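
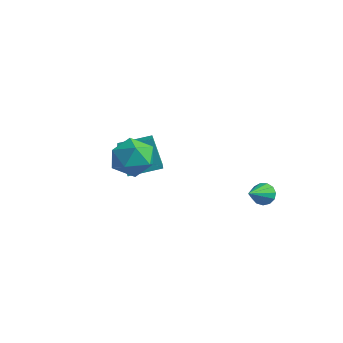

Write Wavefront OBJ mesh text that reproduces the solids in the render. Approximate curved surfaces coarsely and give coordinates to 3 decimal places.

v -3.853 -0.738 -2.718
v -4.525 -0.703 -1.31
v -3.032 0.451 -2.356
v -3.703 0.487 -0.948
v -2.917 -1.527 -2.252
v -3.588 -1.491 -0.844
v -2.095 -0.337 -1.89
v -2.767 -0.302 -0.482
v -2.948 -2.132 -0.495
v -2.412 -1.818 0.327
v -1.528 -2.322 -1.347
v -0.992 -2.008 -0.525
v -1.477 -2.917 -0.508
v -2.355 -2.799 0.019
v -1.585 -1.341 -1.039
v -2.463 -1.223 -0.512
v -1.57 -1.329 -0.009
v -1.503 -2.303 0.32
v -2.437 -1.837 -1.34
v -2.37 -2.811 -1.011
v 1.648 1.684 -2.542
v 1.898 1.973 -2.132
v 1.932 0.556 -1.918
v 1.595 1.944 -2.048
v 1.309 1.832 -2.121
v 1.131 1.673 -2.327
v 1.117 1.518 -2.602
v 1.271 1.415 -2.857
v 1.546 1.398 -3.012
v 1.852 1.472 -3.018
v 2.094 1.613 -2.873
v 2.195 1.777 -2.622
v 2.121 1.911 -2.346
f 2 4 1
f 5 2 1
f 1 4 3
f 3 5 1
f 2 8 4
f 6 2 5
f 6 8 2
f 4 8 3
f 7 5 3
f 3 8 7
f 7 6 5
f 8 6 7
f 9 20 14
f 9 14 10
f 9 10 16
f 9 16 19
f 9 19 20
f 10 14 18
f 14 20 13
f 20 19 11
f 19 16 15
f 16 10 17
f 12 18 13
f 12 13 11
f 12 11 15
f 12 15 17
f 12 17 18
f 13 18 14
f 11 13 20
f 15 11 19
f 17 15 16
f 18 17 10
f 22 21 24
f 22 24 23
f 24 21 25
f 24 25 23
f 25 21 26
f 25 26 23
f 26 21 27
f 26 27 23
f 27 21 28
f 27 28 23
f 28 21 29
f 28 29 23
f 29 21 30
f 29 30 23
f 30 21 31
f 30 31 23
f 31 21 32
f 31 32 23
f 32 21 33
f 32 33 23
f 33 21 22
f 33 22 23



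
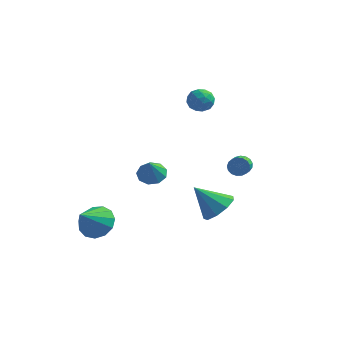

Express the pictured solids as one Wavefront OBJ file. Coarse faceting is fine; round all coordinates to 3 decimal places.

v 2.76 1.82 -0.287
v 3.14 2.054 0.068
v 3.339 1.015 0.542
v 2.96 0.78 0.187
v 2.904 2.071 0.204
v 3.103 1.031 0.678
v 2.635 2.03 0.228
v 2.834 0.991 0.702
v 2.395 1.941 0.133
v 2.594 0.902 0.607
v 2.239 1.825 -0.058
v 2.438 0.785 0.416
v 2.202 1.707 -0.301
v 2.401 0.667 0.173
v 2.293 1.615 -0.541
v 2.492 0.575 -0.067
v 2.492 1.57 -0.723
v 2.691 0.53 -0.249
v 2.752 1.582 -0.805
v 2.951 0.542 -0.331
v 3.013 1.649 -0.768
v 3.212 0.609 -0.294
v 3.217 1.755 -0.621
v 3.417 0.715 -0.147
v 3.317 1.876 -0.398
v 3.516 0.836 0.076
v 3.289 1.984 -0.149
v 3.488 0.944 0.325
v -2.993 -3.135 -2.869
v -2.013 -3.417 -2.886
v -3.327 -4.365 -1.671
v -2.058 -3.011 -2.482
v -2.4 -2.644 -2.2
v -2.93 -2.433 -2.132
v -3.48 -2.445 -2.297
v -3.876 -2.676 -2.644
v -3.991 -3.053 -3.063
v -3.79 -3.455 -3.42
v -3.335 -3.756 -3.602
v -2.772 -3.86 -3.552
v -2.279 -3.733 -3.285
v 3.413 -3.31 -0.295
v 4.117 -3.244 0.383
v 2.207 -3.49 0.975
v 3.877 -2.634 0.241
v 3.42 -2.341 -0.151
v 2.959 -2.501 -0.611
v 2.711 -3.04 -0.923
v 2.791 -3.706 -0.941
v 3.162 -4.186 -0.657
v 3.65 -4.257 -0.203
v 4.027 -3.885 0.208
v -2.029 1.766 -1.911
v -1.237 1.75 -2.027
v -1.871 1.034 -0.729
v -1.374 2.192 -1.735
v -1.818 2.435 -1.525
v -2.36 2.365 -1.496
v -2.747 2.015 -1.662
v -2.798 1.549 -1.944
v -2.489 1.185 -2.211
v -1.965 1.092 -2.337
v -1.47 1.316 -2.265
v 0.396 3.761 2.851
v 0.794 3.121 2.996
v -0.634 3.219 3.284
v -0.236 2.579 3.429
v -0.109 3.212 3.844
v 0.527 3.547 3.576
v -0.367 2.793 2.704
v 0.269 3.128 2.436
v 0.322 2.523 2.905
v 0.482 2.782 3.61
v -0.322 3.558 2.67
v -0.162 3.817 3.375
v 0.685 3.489 2.885
v -0.525 2.851 3.395
v -0.451 3.223 3.638
v -0.217 2.847 3.724
v 0.529 3.739 3.227
v 0.763 3.363 3.312
v 0.232 3.416 3.81
v -0.603 2.977 2.968
v -0.369 2.601 3.053
v 0.377 3.493 2.556
v 0.611 3.117 2.642
v -0.072 2.924 2.47
v 0.642 2.761 2.917
v 0.037 2.442 3.172
v -0.041 2.568 2.745
v 0.334 2.765 2.588
v 0.736 2.913 3.331
v 0.131 2.594 3.586
v 0.205 2.966 3.83
v 0.579 3.164 3.672
v 0.459 2.561 3.278
v 0.029 3.746 2.694
v -0.576 3.427 2.949
v -0.419 3.176 2.608
v -0.045 3.374 2.45
v 0.123 3.898 3.108
v -0.482 3.579 3.363
v -0.174 3.575 3.692
v 0.201 3.772 3.535
v -0.299 3.779 3.002
f 2 1 5
f 2 5 3
f 3 5 6
f 3 6 4
f 5 1 7
f 5 7 6
f 6 7 8
f 6 8 4
f 7 1 9
f 7 9 8
f 8 9 10
f 8 10 4
f 9 1 11
f 9 11 10
f 10 11 12
f 10 12 4
f 11 1 13
f 11 13 12
f 12 13 14
f 12 14 4
f 13 1 15
f 13 15 14
f 14 15 16
f 14 16 4
f 15 1 17
f 15 17 16
f 16 17 18
f 16 18 4
f 17 1 19
f 17 19 18
f 18 19 20
f 18 20 4
f 19 1 21
f 19 21 20
f 20 21 22
f 20 22 4
f 21 1 23
f 21 23 22
f 22 23 24
f 22 24 4
f 23 1 25
f 23 25 24
f 24 25 26
f 24 26 4
f 25 1 27
f 25 27 26
f 26 27 28
f 26 28 4
f 27 1 2
f 27 2 28
f 28 2 3
f 28 3 4
f 30 29 32
f 30 32 31
f 32 29 33
f 32 33 31
f 33 29 34
f 33 34 31
f 34 29 35
f 34 35 31
f 35 29 36
f 35 36 31
f 36 29 37
f 36 37 31
f 37 29 38
f 37 38 31
f 38 29 39
f 38 39 31
f 39 29 40
f 39 40 31
f 40 29 41
f 40 41 31
f 41 29 30
f 41 30 31
f 43 42 45
f 43 45 44
f 45 42 46
f 45 46 44
f 46 42 47
f 46 47 44
f 47 42 48
f 47 48 44
f 48 42 49
f 48 49 44
f 49 42 50
f 49 50 44
f 50 42 51
f 50 51 44
f 51 42 52
f 51 52 44
f 52 42 43
f 52 43 44
f 54 53 56
f 54 56 55
f 56 53 57
f 56 57 55
f 57 53 58
f 57 58 55
f 58 53 59
f 58 59 55
f 59 53 60
f 59 60 55
f 60 53 61
f 60 61 55
f 61 53 62
f 61 62 55
f 62 53 63
f 62 63 55
f 63 53 54
f 63 54 55
f 64 101 80
f 101 75 104
f 80 104 69
f 101 104 80
f 64 80 76
f 80 69 81
f 76 81 65
f 80 81 76
f 64 76 85
f 76 65 86
f 85 86 71
f 76 86 85
f 64 85 97
f 85 71 100
f 97 100 74
f 85 100 97
f 64 97 101
f 97 74 105
f 101 105 75
f 97 105 101
f 65 81 92
f 81 69 95
f 92 95 73
f 81 95 92
f 69 104 82
f 104 75 103
f 82 103 68
f 104 103 82
f 75 105 102
f 105 74 98
f 102 98 66
f 105 98 102
f 74 100 99
f 100 71 87
f 99 87 70
f 100 87 99
f 71 86 91
f 86 65 88
f 91 88 72
f 86 88 91
f 67 93 79
f 93 73 94
f 79 94 68
f 93 94 79
f 67 79 77
f 79 68 78
f 77 78 66
f 79 78 77
f 67 77 84
f 77 66 83
f 84 83 70
f 77 83 84
f 67 84 89
f 84 70 90
f 89 90 72
f 84 90 89
f 67 89 93
f 89 72 96
f 93 96 73
f 89 96 93
f 68 94 82
f 94 73 95
f 82 95 69
f 94 95 82
f 66 78 102
f 78 68 103
f 102 103 75
f 78 103 102
f 70 83 99
f 83 66 98
f 99 98 74
f 83 98 99
f 72 90 91
f 90 70 87
f 91 87 71
f 90 87 91
f 73 96 92
f 96 72 88
f 92 88 65
f 96 88 92



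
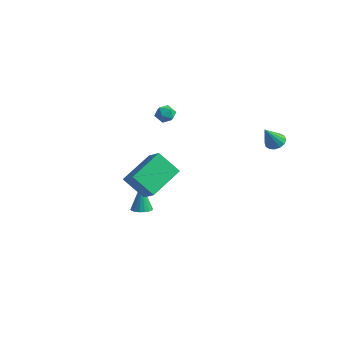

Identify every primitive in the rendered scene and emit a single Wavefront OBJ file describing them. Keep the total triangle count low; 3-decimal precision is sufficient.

v 3.188 3.946 1.468
v 3.493 3.487 1.233
v 3.012 3.214 2.672
v 3.708 3.663 1.372
v 3.783 3.916 1.536
v 3.699 4.176 1.683
v 3.477 4.375 1.772
v 3.178 4.459 1.779
v 2.882 4.406 1.703
v 2.667 4.229 1.565
v 2.592 3.977 1.4
v 2.677 3.716 1.254
v 2.898 3.517 1.165
v 3.197 3.433 1.157
v -0.476 -3.906 1.155
v 0.409 -4.205 1.876
v -0.42 -1.925 1.908
v 0.465 -2.225 2.629
v 0.555 -3.515 0.051
v 1.44 -3.815 0.772
v 0.611 -1.535 0.804
v 1.496 -1.834 1.525
v -0.981 -1.886 -2.474
v -0.421 -1.951 -2.341
v -1.319 -1.494 -0.866
v -0.436 -1.701 -2.405
v -0.559 -1.488 -2.483
v -0.766 -1.354 -2.559
v -1.016 -1.325 -2.618
v -1.259 -1.407 -2.649
v -1.446 -1.584 -2.645
v -1.542 -1.821 -2.608
v -1.527 -2.071 -2.544
v -1.403 -2.284 -2.466
v -1.196 -2.418 -2.39
v -0.947 -2.447 -2.331
v -0.704 -2.365 -2.3
v -0.516 -2.188 -2.304
v -4.08 4.084 0.794
v -3.486 4.037 1.033
v -4.214 3.063 0.927
v -3.62 3.016 1.166
v -4.076 3.321 1.498
v -3.993 3.952 1.416
v -3.707 3.148 0.544
v -3.624 3.779 0.462
v -3.256 3.458 0.878
v -3.484 3.566 1.468
v -4.216 3.534 0.492
v -4.444 3.642 1.082
f 2 1 4
f 2 4 3
f 4 1 5
f 4 5 3
f 5 1 6
f 5 6 3
f 6 1 7
f 6 7 3
f 7 1 8
f 7 8 3
f 8 1 9
f 8 9 3
f 9 1 10
f 9 10 3
f 10 1 11
f 10 11 3
f 11 1 12
f 11 12 3
f 12 1 13
f 12 13 3
f 13 1 14
f 13 14 3
f 14 1 2
f 14 2 3
f 16 18 15
f 19 16 15
f 15 18 17
f 17 19 15
f 16 22 18
f 20 16 19
f 20 22 16
f 18 22 17
f 21 19 17
f 17 22 21
f 21 20 19
f 22 20 21
f 24 23 26
f 24 26 25
f 26 23 27
f 26 27 25
f 27 23 28
f 27 28 25
f 28 23 29
f 28 29 25
f 29 23 30
f 29 30 25
f 30 23 31
f 30 31 25
f 31 23 32
f 31 32 25
f 32 23 33
f 32 33 25
f 33 23 34
f 33 34 25
f 34 23 35
f 34 35 25
f 35 23 36
f 35 36 25
f 36 23 37
f 36 37 25
f 37 23 38
f 37 38 25
f 38 23 24
f 38 24 25
f 39 50 44
f 39 44 40
f 39 40 46
f 39 46 49
f 39 49 50
f 40 44 48
f 44 50 43
f 50 49 41
f 49 46 45
f 46 40 47
f 42 48 43
f 42 43 41
f 42 41 45
f 42 45 47
f 42 47 48
f 43 48 44
f 41 43 50
f 45 41 49
f 47 45 46
f 48 47 40



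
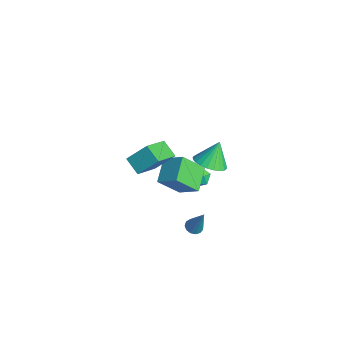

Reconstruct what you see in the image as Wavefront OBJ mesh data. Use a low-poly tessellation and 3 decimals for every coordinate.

v 1.585 -0.949 -3.27
v 2.079 -1.054 -3.459
v 2.315 -0.651 -1.53
v 2.036 -0.754 -3.493
v 1.85 -0.517 -3.455
v 1.58 -0.416 -3.359
v 1.311 -0.485 -3.234
v 1.129 -0.701 -3.121
v 1.092 -0.996 -3.055
v 1.211 -1.275 -3.057
v 1.449 -1.452 -3.127
v 1.73 -1.468 -3.242
v 1.965 -1.32 -3.366
v -0.516 -2.328 -0.6
v -1.746 -1.479 0.101
v -0.412 -1.044 -1.97
v -1.641 -0.196 -1.269
v 0.461 -1.564 0.189
v -0.768 -0.716 0.89
v 0.566 -0.281 -1.181
v -0.664 0.568 -0.48
v -3.265 1.49 -3.472
v -2.742 1.519 -3.989
v -2.698 0.581 -2.951
v -2.175 0.61 -3.468
v -2.236 1.153 -2.975
v -2.586 1.715 -3.297
v -2.854 0.385 -3.643
v -3.204 0.947 -3.965
v -2.488 0.836 -4.095
v -2.106 1.311 -3.682
v -3.334 0.789 -3.258
v -2.952 1.264 -2.845
v 0.282 -3.384 3.121
v 0.624 -2.341 4.187
v 1.214 -3.09 2.534
v 1.556 -2.047 3.6
v 1.344 -4.753 4.12
v 1.686 -3.71 5.186
v 2.276 -4.459 3.533
v 2.618 -3.416 4.599
v -1.68 1.286 -1.229
v -0.667 1.493 -1.12
v -1.98 1.994 0.209
v -0.796 1.827 -1.311
v -1.06 2.078 -1.49
v -1.418 2.209 -1.629
v -1.816 2.199 -1.707
v -2.193 2.05 -1.712
v -2.492 1.785 -1.644
v -2.668 1.444 -1.512
v -2.693 1.078 -1.338
v -2.564 0.745 -1.146
v -2.301 0.493 -0.967
v -1.943 0.363 -0.828
v -1.545 0.372 -0.75
v -1.167 0.521 -0.745
v -0.868 0.787 -0.813
v -0.692 1.128 -0.945
f 2 1 4
f 2 4 3
f 4 1 5
f 4 5 3
f 5 1 6
f 5 6 3
f 6 1 7
f 6 7 3
f 7 1 8
f 7 8 3
f 8 1 9
f 8 9 3
f 9 1 10
f 9 10 3
f 10 1 11
f 10 11 3
f 11 1 12
f 11 12 3
f 12 1 13
f 12 13 3
f 13 1 2
f 13 2 3
f 15 17 14
f 18 15 14
f 14 17 16
f 16 18 14
f 15 21 17
f 19 15 18
f 19 21 15
f 17 21 16
f 20 18 16
f 16 21 20
f 20 19 18
f 21 19 20
f 22 33 27
f 22 27 23
f 22 23 29
f 22 29 32
f 22 32 33
f 23 27 31
f 27 33 26
f 33 32 24
f 32 29 28
f 29 23 30
f 25 31 26
f 25 26 24
f 25 24 28
f 25 28 30
f 25 30 31
f 26 31 27
f 24 26 33
f 28 24 32
f 30 28 29
f 31 30 23
f 35 37 34
f 38 35 34
f 34 37 36
f 36 38 34
f 35 41 37
f 39 35 38
f 39 41 35
f 37 41 36
f 40 38 36
f 36 41 40
f 40 39 38
f 41 39 40
f 43 42 45
f 43 45 44
f 45 42 46
f 45 46 44
f 46 42 47
f 46 47 44
f 47 42 48
f 47 48 44
f 48 42 49
f 48 49 44
f 49 42 50
f 49 50 44
f 50 42 51
f 50 51 44
f 51 42 52
f 51 52 44
f 52 42 53
f 52 53 44
f 53 42 54
f 53 54 44
f 54 42 55
f 54 55 44
f 55 42 56
f 55 56 44
f 56 42 57
f 56 57 44
f 57 42 58
f 57 58 44
f 58 42 59
f 58 59 44
f 59 42 43
f 59 43 44



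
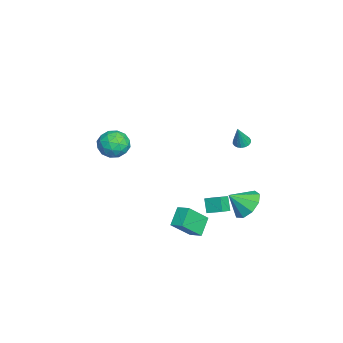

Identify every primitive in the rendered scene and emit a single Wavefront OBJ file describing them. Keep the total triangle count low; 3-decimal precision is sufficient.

v -1.16 3.82 -4.262
v -0.181 3.655 -4.712
v -0.92 2.78 -3.358
v -0.126 4.15 -4.157
v -0.556 4.491 -3.651
v -1.268 4.518 -3.432
v -1.929 4.218 -3.601
v -2.231 3.733 -4.079
v -2.031 3.288 -4.644
v -1.424 3.093 -5.03
v -0.693 3.238 -5.057
v 0.605 2.076 -3.756
v 0.073 1.919 -2.936
v 0.902 2.949 -3.397
v 0.37 2.793 -2.577
v 1.33 1.667 -3.363
v 0.798 1.511 -2.543
v 1.627 2.541 -3.004
v 1.095 2.384 -2.184
v 0.924 1.11 -4.003
v 1.654 0.09 -2.74
v 1.372 1.767 -3.732
v 2.102 0.747 -2.469
v 1.878 0.793 -4.811
v 2.608 -0.227 -3.548
v 2.326 1.45 -4.54
v 3.056 0.43 -3.277
v -2.758 -3.621 0.537
v -2.208 -2.87 0.121
v -2.112 -4.69 -0.541
v -1.562 -3.939 -0.957
v -1.345 -4.27 -0.017
v -1.744 -3.609 0.649
v -2.576 -3.951 -1.069
v -2.975 -3.29 -0.403
v -2.095 -3.074 -0.872
v -1.335 -3.27 -0.221
v -2.985 -4.29 -0.199
v -2.225 -4.486 0.452
v -2.539 -3.152 0.424
v -1.781 -4.408 -0.844
v -1.653 -4.603 -0.292
v -1.33 -4.161 -0.536
v -2.267 -3.586 0.734
v -1.943 -3.144 0.49
v -1.436 -3.967 0.408
v -2.377 -4.416 -0.91
v -2.053 -3.974 -1.154
v -2.99 -3.399 0.116
v -2.667 -2.957 -0.128
v -2.884 -3.593 -0.828
v -2.15 -2.83 -0.404
v -1.771 -3.458 -1.038
v -2.367 -3.465 -1.104
v -2.601 -3.077 -0.712
v -1.703 -2.945 -0.022
v -1.324 -3.574 -0.656
v -1.196 -3.768 -0.103
v -1.43 -3.38 0.288
v -1.637 -3.065 -0.606
v -2.996 -3.986 0.236
v -2.617 -4.615 -0.398
v -2.89 -4.18 -0.708
v -3.124 -3.792 -0.317
v -2.549 -4.102 0.618
v -2.17 -4.73 -0.016
v -1.719 -4.483 0.292
v -1.953 -4.095 0.684
v -2.683 -4.495 0.186
v 1.529 3.535 2.606
v 1.794 3.147 2.436
v 2.031 3.305 3.914
v 1.935 3.317 2.412
v 1.996 3.531 2.426
v 1.964 3.745 2.476
v 1.846 3.918 2.552
v 1.666 4.015 2.638
v 1.458 4.017 2.718
v 1.264 3.924 2.776
v 1.123 3.754 2.8
v 1.063 3.54 2.786
v 1.094 3.326 2.736
v 1.212 3.153 2.66
v 1.393 3.055 2.574
v 1.6 3.053 2.494
f 2 1 4
f 2 4 3
f 4 1 5
f 4 5 3
f 5 1 6
f 5 6 3
f 6 1 7
f 6 7 3
f 7 1 8
f 7 8 3
f 8 1 9
f 8 9 3
f 9 1 10
f 9 10 3
f 10 1 11
f 10 11 3
f 11 1 2
f 11 2 3
f 13 15 12
f 16 13 12
f 12 15 14
f 14 16 12
f 13 19 15
f 17 13 16
f 17 19 13
f 15 19 14
f 18 16 14
f 14 19 18
f 18 17 16
f 19 17 18
f 21 23 20
f 24 21 20
f 20 23 22
f 22 24 20
f 21 27 23
f 25 21 24
f 25 27 21
f 23 27 22
f 26 24 22
f 22 27 26
f 26 25 24
f 27 25 26
f 28 65 44
f 65 39 68
f 44 68 33
f 65 68 44
f 28 44 40
f 44 33 45
f 40 45 29
f 44 45 40
f 28 40 49
f 40 29 50
f 49 50 35
f 40 50 49
f 28 49 61
f 49 35 64
f 61 64 38
f 49 64 61
f 28 61 65
f 61 38 69
f 65 69 39
f 61 69 65
f 29 45 56
f 45 33 59
f 56 59 37
f 45 59 56
f 33 68 46
f 68 39 67
f 46 67 32
f 68 67 46
f 39 69 66
f 69 38 62
f 66 62 30
f 69 62 66
f 38 64 63
f 64 35 51
f 63 51 34
f 64 51 63
f 35 50 55
f 50 29 52
f 55 52 36
f 50 52 55
f 31 57 43
f 57 37 58
f 43 58 32
f 57 58 43
f 31 43 41
f 43 32 42
f 41 42 30
f 43 42 41
f 31 41 48
f 41 30 47
f 48 47 34
f 41 47 48
f 31 48 53
f 48 34 54
f 53 54 36
f 48 54 53
f 31 53 57
f 53 36 60
f 57 60 37
f 53 60 57
f 32 58 46
f 58 37 59
f 46 59 33
f 58 59 46
f 30 42 66
f 42 32 67
f 66 67 39
f 42 67 66
f 34 47 63
f 47 30 62
f 63 62 38
f 47 62 63
f 36 54 55
f 54 34 51
f 55 51 35
f 54 51 55
f 37 60 56
f 60 36 52
f 56 52 29
f 60 52 56
f 71 70 73
f 71 73 72
f 73 70 74
f 73 74 72
f 74 70 75
f 74 75 72
f 75 70 76
f 75 76 72
f 76 70 77
f 76 77 72
f 77 70 78
f 77 78 72
f 78 70 79
f 78 79 72
f 79 70 80
f 79 80 72
f 80 70 81
f 80 81 72
f 81 70 82
f 81 82 72
f 82 70 83
f 82 83 72
f 83 70 84
f 83 84 72
f 84 70 85
f 84 85 72
f 85 70 71
f 85 71 72



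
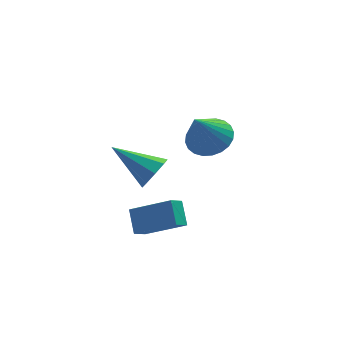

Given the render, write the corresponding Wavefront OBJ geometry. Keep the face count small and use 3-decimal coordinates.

v 0.74 2.877 1.056
v 1.649 3.032 1.536
v -0.02 2.223 2.704
v 1.467 3.39 1.594
v 1.175 3.67 1.57
v 0.816 3.829 1.468
v 0.445 3.843 1.303
v 0.12 3.711 1.101
v -0.112 3.451 0.891
v -0.213 3.105 0.707
v -0.17 2.723 0.575
v 0.012 2.365 0.517
v 0.305 2.085 0.541
v 0.664 1.926 0.643
v 1.035 1.911 0.808
v 1.36 2.044 1.01
v 1.591 2.303 1.22
v 1.693 2.65 1.404
v -2.399 -2.067 3.021
v -1.864 -1.772 3.522
v -3.861 -1.073 3.999
v -1.948 -1.419 3.038
v -2.296 -1.445 2.544
v -2.705 -1.836 2.33
v -2.934 -2.362 2.521
v -2.851 -2.715 3.005
v -2.502 -2.688 3.498
v -2.094 -2.297 3.712
v -3.08 -1.218 -1.109
v -3.116 -0.354 -0.335
v -2.57 -0.786 -1.567
v -2.606 0.078 -0.793
v -1.574 -1.998 -0.167
v -1.61 -1.134 0.607
v -1.064 -1.566 -0.625
v -1.1 -0.702 0.149
f 2 1 4
f 2 4 3
f 4 1 5
f 4 5 3
f 5 1 6
f 5 6 3
f 6 1 7
f 6 7 3
f 7 1 8
f 7 8 3
f 8 1 9
f 8 9 3
f 9 1 10
f 9 10 3
f 10 1 11
f 10 11 3
f 11 1 12
f 11 12 3
f 12 1 13
f 12 13 3
f 13 1 14
f 13 14 3
f 14 1 15
f 14 15 3
f 15 1 16
f 15 16 3
f 16 1 17
f 16 17 3
f 17 1 18
f 17 18 3
f 18 1 2
f 18 2 3
f 20 19 22
f 20 22 21
f 22 19 23
f 22 23 21
f 23 19 24
f 23 24 21
f 24 19 25
f 24 25 21
f 25 19 26
f 25 26 21
f 26 19 27
f 26 27 21
f 27 19 28
f 27 28 21
f 28 19 20
f 28 20 21
f 30 32 29
f 33 30 29
f 29 32 31
f 31 33 29
f 30 36 32
f 34 30 33
f 34 36 30
f 32 36 31
f 35 33 31
f 31 36 35
f 35 34 33
f 36 34 35



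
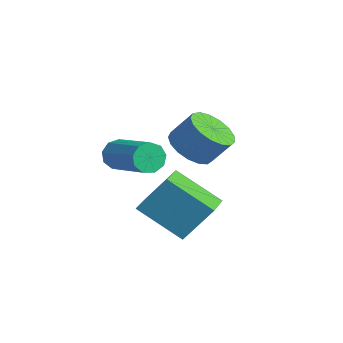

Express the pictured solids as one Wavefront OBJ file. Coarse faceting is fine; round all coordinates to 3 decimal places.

v 2.026 -3.038 -0.96
v 2.471 -2.088 0.453
v 0.994 -2.242 -1.17
v 1.439 -1.292 0.243
v 3.201 -1.828 -2.143
v 3.646 -0.878 -0.73
v 2.169 -1.032 -2.353
v 2.614 -0.082 -0.94
v -1.935 -2.043 -0.371
v -1.693 -2.392 -0.915
v 0.338 -2.045 -0.232
v 0.095 -1.697 0.311
v -1.735 -1.934 -1.023
v 0.296 -1.587 -0.34
v -1.871 -1.528 -0.825
v 0.16 -1.181 -0.142
v -2.037 -1.362 -0.415
v -0.006 -1.016 0.267
v -2.155 -1.516 0.015
v -0.125 -1.169 0.698
v -2.171 -1.916 0.264
v -0.14 -1.569 0.947
v -2.076 -2.376 0.217
v -0.046 -2.029 0.899
v -1.915 -2.68 -0.107
v 0.115 -2.333 0.576
v -1.764 -2.687 -0.554
v 0.266 -2.34 0.129
v 0.603 -0.367 0.781
v 1.499 -0.464 0.424
v 1.974 0.17 1.442
v 1.077 0.267 1.799
v 1.351 -0.063 0.243
v 1.825 0.571 1.261
v 1.031 0.268 0.186
v 1.505 0.902 1.204
v 0.613 0.454 0.265
v 1.087 1.088 1.283
v 0.192 0.452 0.462
v 0.667 1.086 1.48
v -0.134 0.262 0.732
v 0.34 0.896 1.75
v -0.291 -0.072 1.014
v 0.183 0.562 2.032
v -0.244 -0.474 1.242
v 0.23 0.161 2.26
v -0.003 -0.851 1.364
v 0.472 -0.216 2.382
v 0.377 -1.117 1.353
v 0.852 -0.483 2.371
v 0.809 -1.212 1.211
v 1.283 -0.577 2.229
v 1.194 -1.113 0.97
v 1.668 -0.478 1.989
v 1.443 -0.843 0.686
v 1.917 -0.209 1.704
f 2 4 1
f 5 2 1
f 1 4 3
f 3 5 1
f 2 8 4
f 6 2 5
f 6 8 2
f 4 8 3
f 7 5 3
f 3 8 7
f 7 6 5
f 8 6 7
f 10 9 13
f 10 13 11
f 11 13 14
f 11 14 12
f 13 9 15
f 13 15 14
f 14 15 16
f 14 16 12
f 15 9 17
f 15 17 16
f 16 17 18
f 16 18 12
f 17 9 19
f 17 19 18
f 18 19 20
f 18 20 12
f 19 9 21
f 19 21 20
f 20 21 22
f 20 22 12
f 21 9 23
f 21 23 22
f 22 23 24
f 22 24 12
f 23 9 25
f 23 25 24
f 24 25 26
f 24 26 12
f 25 9 27
f 25 27 26
f 26 27 28
f 26 28 12
f 27 9 10
f 27 10 28
f 28 10 11
f 28 11 12
f 30 29 33
f 30 33 31
f 31 33 34
f 31 34 32
f 33 29 35
f 33 35 34
f 34 35 36
f 34 36 32
f 35 29 37
f 35 37 36
f 36 37 38
f 36 38 32
f 37 29 39
f 37 39 38
f 38 39 40
f 38 40 32
f 39 29 41
f 39 41 40
f 40 41 42
f 40 42 32
f 41 29 43
f 41 43 42
f 42 43 44
f 42 44 32
f 43 29 45
f 43 45 44
f 44 45 46
f 44 46 32
f 45 29 47
f 45 47 46
f 46 47 48
f 46 48 32
f 47 29 49
f 47 49 48
f 48 49 50
f 48 50 32
f 49 29 51
f 49 51 50
f 50 51 52
f 50 52 32
f 51 29 53
f 51 53 52
f 52 53 54
f 52 54 32
f 53 29 55
f 53 55 54
f 54 55 56
f 54 56 32
f 55 29 30
f 55 30 56
f 56 30 31
f 56 31 32



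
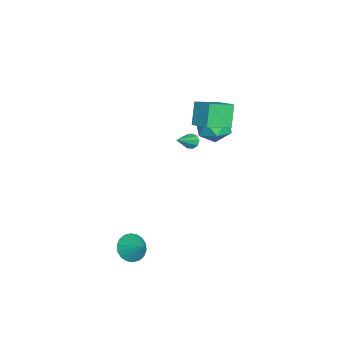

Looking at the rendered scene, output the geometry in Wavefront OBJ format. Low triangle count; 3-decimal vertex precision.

v -1.303 -1.017 3.256
v -2.156 -0.867 4.505
v -2.249 0.338 2.447
v -3.102 0.488 3.696
v -0.538 -0.228 3.684
v -1.391 -0.078 4.933
v -1.484 1.127 2.875
v -2.337 1.277 4.124
v 3.017 -4.222 -3.447
v 3.452 -3.816 -4.136
v 3.823 -3.498 -2.513
v 3.143 -3.565 -4.064
v 2.808 -3.444 -3.87
v 2.516 -3.477 -3.592
v 2.322 -3.657 -3.286
v 2.267 -3.95 -3.011
v 2.36 -4.296 -2.823
v 2.583 -4.628 -2.758
v 2.892 -4.879 -2.83
v 3.226 -5 -3.024
v 3.519 -4.967 -3.302
v 3.713 -4.787 -3.608
v 3.768 -4.494 -3.883
v 3.675 -4.148 -4.071
v -3.011 -1.036 0.434
v -2.776 -1.243 0.032
v -1.749 -1.844 1.586
v -2.639 -0.929 0.102
v -2.677 -0.666 0.327
v -2.871 -0.576 0.603
v -3.13 -0.701 0.8
v -3.334 -0.983 0.825
v -3.387 -1.29 0.668
v -3.264 -1.478 0.401
v -3.023 -1.459 0.15
v -3.332 1.209 0.894
v -2.587 0.411 1.208
v -4.713 0.029 1.172
v -3.968 -0.769 1.486
v -4.142 0.137 2.148
v -3.289 0.866 1.976
v -4.011 -0.426 0.404
v -3.158 0.303 0.232
v -3.007 -0.6 0.905
v -3.088 -0.251 1.983
v -4.212 0.691 0.397
v -4.293 1.04 1.475
f 2 4 1
f 5 2 1
f 1 4 3
f 3 5 1
f 2 8 4
f 6 2 5
f 6 8 2
f 4 8 3
f 7 5 3
f 3 8 7
f 7 6 5
f 8 6 7
f 10 9 12
f 10 12 11
f 12 9 13
f 12 13 11
f 13 9 14
f 13 14 11
f 14 9 15
f 14 15 11
f 15 9 16
f 15 16 11
f 16 9 17
f 16 17 11
f 17 9 18
f 17 18 11
f 18 9 19
f 18 19 11
f 19 9 20
f 19 20 11
f 20 9 21
f 20 21 11
f 21 9 22
f 21 22 11
f 22 9 23
f 22 23 11
f 23 9 24
f 23 24 11
f 24 9 10
f 24 10 11
f 26 25 28
f 26 28 27
f 28 25 29
f 28 29 27
f 29 25 30
f 29 30 27
f 30 25 31
f 30 31 27
f 31 25 32
f 31 32 27
f 32 25 33
f 32 33 27
f 33 25 34
f 33 34 27
f 34 25 35
f 34 35 27
f 35 25 26
f 35 26 27
f 36 47 41
f 36 41 37
f 36 37 43
f 36 43 46
f 36 46 47
f 37 41 45
f 41 47 40
f 47 46 38
f 46 43 42
f 43 37 44
f 39 45 40
f 39 40 38
f 39 38 42
f 39 42 44
f 39 44 45
f 40 45 41
f 38 40 47
f 42 38 46
f 44 42 43
f 45 44 37



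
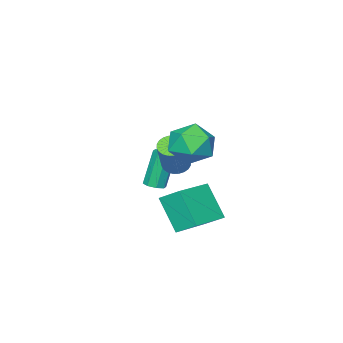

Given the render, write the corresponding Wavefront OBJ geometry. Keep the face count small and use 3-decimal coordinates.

v -3.245 -0.13 -5.018
v -3.366 -1.23 -3.486
v -3.458 0.821 -4.353
v -3.58 -0.28 -2.821
v -1.38 0.08 -4.719
v -1.502 -1.021 -3.187
v -1.594 1.03 -4.054
v -1.715 -0.07 -2.522
v -3.54 -3.358 -3.987
v -3.244 -2.95 -3.907
v -3.805 -2.894 -2.114
v -4.1 -3.302 -2.193
v -3.604 -2.853 -4.023
v -4.165 -2.797 -2.229
v -3.926 -3.052 -4.117
v -4.487 -2.996 -2.324
v -4.022 -3.43 -4.135
v -4.583 -3.374 -2.342
v -3.835 -3.766 -4.066
v -4.396 -3.71 -2.273
v -3.475 -3.863 -3.951
v -4.036 -3.807 -2.157
v -3.153 -3.664 -3.856
v -3.714 -3.608 -2.063
v -3.057 -3.286 -3.838
v -3.618 -3.23 -2.045
v -3.678 -2.192 -2.354
v -3.396 -1.753 -2.689
v -2.501 -1.129 -1.122
v -2.782 -1.568 -0.786
v -3.598 -1.638 -2.62
v -2.702 -1.014 -1.053
v -3.811 -1.608 -2.511
v -2.916 -0.983 -0.943
v -4.004 -1.666 -2.377
v -3.109 -1.041 -0.81
v -4.148 -1.804 -2.24
v -3.252 -1.18 -0.673
v -4.219 -2.002 -2.12
v -3.324 -1.377 -0.553
v -4.209 -2.228 -2.036
v -3.314 -1.604 -0.469
v -4.117 -2.449 -2
v -3.222 -1.825 -0.433
v -3.959 -2.631 -2.018
v -3.064 -2.007 -0.451
v -3.758 -2.746 -2.087
v -2.862 -2.122 -0.52
v -3.544 -2.777 -2.197
v -2.649 -2.152 -0.629
v -3.351 -2.719 -2.33
v -2.456 -2.094 -0.763
v -3.208 -2.58 -2.467
v -2.312 -1.956 -0.9
v -3.136 -2.383 -2.587
v -2.241 -1.758 -1.02
v -3.146 -2.156 -2.671
v -2.251 -1.532 -1.104
v -3.238 -1.935 -2.707
v -2.343 -1.311 -1.14
v -1.121 2.138 1.43
v -0.296 2.025 0.737
v -1.744 0.575 0.943
v -0.919 0.462 0.25
v -0.738 0.432 1.317
v -0.353 1.398 1.618
v -1.687 1.202 0.062
v -1.302 2.168 0.363
v -0.646 1.446 -0.108
v -0.059 0.971 0.668
v -1.981 1.629 1.012
v -1.394 1.154 1.788
f 2 4 1
f 5 2 1
f 1 4 3
f 3 5 1
f 2 8 4
f 6 2 5
f 6 8 2
f 4 8 3
f 7 5 3
f 3 8 7
f 7 6 5
f 8 6 7
f 10 9 13
f 10 13 11
f 11 13 14
f 11 14 12
f 13 9 15
f 13 15 14
f 14 15 16
f 14 16 12
f 15 9 17
f 15 17 16
f 16 17 18
f 16 18 12
f 17 9 19
f 17 19 18
f 18 19 20
f 18 20 12
f 19 9 21
f 19 21 20
f 20 21 22
f 20 22 12
f 21 9 23
f 21 23 22
f 22 23 24
f 22 24 12
f 23 9 25
f 23 25 24
f 24 25 26
f 24 26 12
f 25 9 10
f 25 10 26
f 26 10 11
f 26 11 12
f 28 27 31
f 28 31 29
f 29 31 32
f 29 32 30
f 31 27 33
f 31 33 32
f 32 33 34
f 32 34 30
f 33 27 35
f 33 35 34
f 34 35 36
f 34 36 30
f 35 27 37
f 35 37 36
f 36 37 38
f 36 38 30
f 37 27 39
f 37 39 38
f 38 39 40
f 38 40 30
f 39 27 41
f 39 41 40
f 40 41 42
f 40 42 30
f 41 27 43
f 41 43 42
f 42 43 44
f 42 44 30
f 43 27 45
f 43 45 44
f 44 45 46
f 44 46 30
f 45 27 47
f 45 47 46
f 46 47 48
f 46 48 30
f 47 27 49
f 47 49 48
f 48 49 50
f 48 50 30
f 49 27 51
f 49 51 50
f 50 51 52
f 50 52 30
f 51 27 53
f 51 53 52
f 52 53 54
f 52 54 30
f 53 27 55
f 53 55 54
f 54 55 56
f 54 56 30
f 55 27 57
f 55 57 56
f 56 57 58
f 56 58 30
f 57 27 59
f 57 59 58
f 58 59 60
f 58 60 30
f 59 27 28
f 59 28 60
f 60 28 29
f 60 29 30
f 61 72 66
f 61 66 62
f 61 62 68
f 61 68 71
f 61 71 72
f 62 66 70
f 66 72 65
f 72 71 63
f 71 68 67
f 68 62 69
f 64 70 65
f 64 65 63
f 64 63 67
f 64 67 69
f 64 69 70
f 65 70 66
f 63 65 72
f 67 63 71
f 69 67 68
f 70 69 62



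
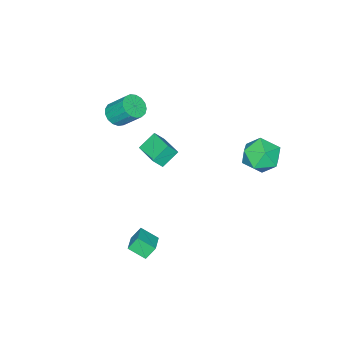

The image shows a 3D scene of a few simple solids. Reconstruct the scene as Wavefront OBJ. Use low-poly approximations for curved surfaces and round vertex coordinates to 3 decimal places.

v -2.103 4.416 1.493
v -1.498 4.194 0.571
v -3.542 3.586 0.749
v -2.937 3.364 -0.173
v -2.698 2.844 0.795
v -1.809 3.356 1.255
v -3.231 4.424 0.065
v -2.342 4.936 0.525
v -2.195 4.199 -0.312
v -1.866 3.222 0.139
v -3.174 4.558 1.181
v -2.845 3.581 1.632
v -1.282 -1.181 -0.123
v -0.839 -1.468 0.544
v -0.696 0.154 0.062
v -0.253 -0.132 0.728
v -0.407 -1.468 -0.828
v 0.036 -1.754 -0.162
v 0.179 -0.132 -0.644
v 0.622 -0.419 0.023
v 0.901 -2.415 2.827
v 1.345 -1.961 2.488
v 1.162 -0.971 3.573
v 0.719 -1.425 3.913
v 1.034 -1.881 2.363
v 0.851 -0.891 3.448
v 0.692 -1.924 2.344
v 0.51 -0.934 3.429
v 0.399 -2.079 2.436
v 0.216 -1.089 3.522
v 0.22 -2.311 2.618
v 0.038 -1.321 3.703
v 0.198 -2.567 2.848
v 0.015 -1.577 3.933
v 0.336 -2.788 3.073
v 0.154 -1.798 4.158
v 0.604 -2.924 3.241
v 0.422 -1.934 4.327
v 0.941 -2.943 3.315
v 0.758 -1.953 4.401
v 1.268 -2.841 3.278
v 1.085 -1.851 4.363
v 1.511 -2.641 3.137
v 1.328 -1.652 4.222
v 1.614 -2.39 2.925
v 1.432 -1.401 4.01
v 1.554 -2.144 2.691
v 1.372 -1.155 3.776
v 3.689 0.66 -3.161
v 3.266 0.944 -2.481
v 3.373 1.509 -3.712
v 2.95 1.793 -3.032
v 4.65 1.247 -2.808
v 4.227 1.531 -2.128
v 4.334 2.096 -3.359
v 3.911 2.38 -2.679
f 1 12 6
f 1 6 2
f 1 2 8
f 1 8 11
f 1 11 12
f 2 6 10
f 6 12 5
f 12 11 3
f 11 8 7
f 8 2 9
f 4 10 5
f 4 5 3
f 4 3 7
f 4 7 9
f 4 9 10
f 5 10 6
f 3 5 12
f 7 3 11
f 9 7 8
f 10 9 2
f 14 16 13
f 17 14 13
f 13 16 15
f 15 17 13
f 14 20 16
f 18 14 17
f 18 20 14
f 16 20 15
f 19 17 15
f 15 20 19
f 19 18 17
f 20 18 19
f 22 21 25
f 22 25 23
f 23 25 26
f 23 26 24
f 25 21 27
f 25 27 26
f 26 27 28
f 26 28 24
f 27 21 29
f 27 29 28
f 28 29 30
f 28 30 24
f 29 21 31
f 29 31 30
f 30 31 32
f 30 32 24
f 31 21 33
f 31 33 32
f 32 33 34
f 32 34 24
f 33 21 35
f 33 35 34
f 34 35 36
f 34 36 24
f 35 21 37
f 35 37 36
f 36 37 38
f 36 38 24
f 37 21 39
f 37 39 38
f 38 39 40
f 38 40 24
f 39 21 41
f 39 41 40
f 40 41 42
f 40 42 24
f 41 21 43
f 41 43 42
f 42 43 44
f 42 44 24
f 43 21 45
f 43 45 44
f 44 45 46
f 44 46 24
f 45 21 47
f 45 47 46
f 46 47 48
f 46 48 24
f 47 21 22
f 47 22 48
f 48 22 23
f 48 23 24
f 50 52 49
f 53 50 49
f 49 52 51
f 51 53 49
f 50 56 52
f 54 50 53
f 54 56 50
f 52 56 51
f 55 53 51
f 51 56 55
f 55 54 53
f 56 54 55



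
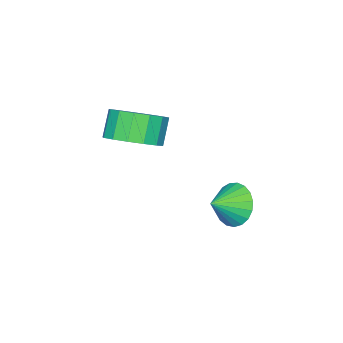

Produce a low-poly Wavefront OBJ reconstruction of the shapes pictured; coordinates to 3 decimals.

v 1.406 -2.5 0.283
v 2.197 -3.152 0.653
v 1.525 -3.393 1.666
v 0.734 -2.74 1.297
v 2.322 -2.641 0.857
v 1.649 -2.882 1.871
v 2.202 -2.092 0.908
v 1.529 -2.333 1.921
v 1.868 -1.653 0.791
v 1.195 -1.894 1.804
v 1.411 -1.44 0.538
v 0.738 -1.681 1.552
v 0.952 -1.511 0.217
v 0.28 -1.752 1.23
v 0.615 -1.847 -0.086
v -0.057 -2.088 0.927
v 0.491 -2.358 -0.291
v -0.182 -2.599 0.723
v 0.611 -2.907 -0.341
v -0.062 -3.148 0.672
v 0.945 -3.346 -0.224
v 0.272 -3.587 0.789
v 1.402 -3.559 0.028
v 0.729 -3.8 1.042
v 1.86 -3.488 0.35
v 1.188 -3.729 1.363
v -0.768 0.35 -3.142
v -0.26 0.735 -3.873
v 0.228 0.03 -2.618
v -0.293 1.047 -3.62
v -0.407 1.239 -3.285
v -0.585 1.277 -2.924
v -0.794 1.155 -2.602
v -0.998 0.894 -2.372
v -1.163 0.538 -2.276
v -1.259 0.15 -2.33
v -1.271 -0.203 -2.524
v -1.195 -0.461 -2.824
v -1.046 -0.579 -3.18
v -0.849 -0.536 -3.529
v -0.637 -0.34 -3.811
v -0.449 -0.024 -3.978
v -0.315 0.356 -4
f 2 1 5
f 2 5 3
f 3 5 6
f 3 6 4
f 5 1 7
f 5 7 6
f 6 7 8
f 6 8 4
f 7 1 9
f 7 9 8
f 8 9 10
f 8 10 4
f 9 1 11
f 9 11 10
f 10 11 12
f 10 12 4
f 11 1 13
f 11 13 12
f 12 13 14
f 12 14 4
f 13 1 15
f 13 15 14
f 14 15 16
f 14 16 4
f 15 1 17
f 15 17 16
f 16 17 18
f 16 18 4
f 17 1 19
f 17 19 18
f 18 19 20
f 18 20 4
f 19 1 21
f 19 21 20
f 20 21 22
f 20 22 4
f 21 1 23
f 21 23 22
f 22 23 24
f 22 24 4
f 23 1 25
f 23 25 24
f 24 25 26
f 24 26 4
f 25 1 2
f 25 2 26
f 26 2 3
f 26 3 4
f 28 27 30
f 28 30 29
f 30 27 31
f 30 31 29
f 31 27 32
f 31 32 29
f 32 27 33
f 32 33 29
f 33 27 34
f 33 34 29
f 34 27 35
f 34 35 29
f 35 27 36
f 35 36 29
f 36 27 37
f 36 37 29
f 37 27 38
f 37 38 29
f 38 27 39
f 38 39 29
f 39 27 40
f 39 40 29
f 40 27 41
f 40 41 29
f 41 27 42
f 41 42 29
f 42 27 43
f 42 43 29
f 43 27 28
f 43 28 29



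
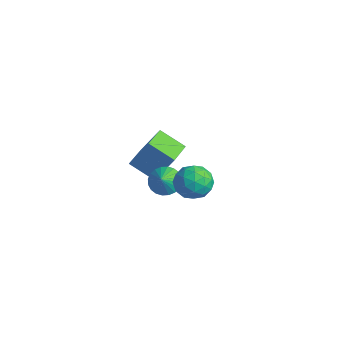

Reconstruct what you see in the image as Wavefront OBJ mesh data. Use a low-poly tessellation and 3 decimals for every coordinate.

v -3.212 1.51 -4.679
v -4.641 0.688 -3.734
v -2.496 2.409 -2.815
v -3.925 1.587 -1.87
v -2.015 -0.167 -4.33
v -3.444 -0.989 -3.385
v -1.299 0.732 -2.466
v -2.728 -0.09 -1.521
v 0.482 -1.23 -2.156
v 1.008 -0.449 -1.849
v 0.918 -1.81 -1.424
v 0.689 -0.415 -1.633
v 0.339 -0.506 -1.497
v 0.011 -0.706 -1.46
v -0.245 -0.987 -1.53
v -0.391 -1.304 -1.695
v -0.403 -1.61 -1.93
v -0.281 -1.859 -2.2
v -0.043 -2.011 -2.463
v 0.276 -2.045 -2.679
v 0.626 -1.955 -2.815
v 0.954 -1.754 -2.851
v 1.21 -1.474 -2.781
v 1.356 -1.156 -2.616
v 1.368 -0.85 -2.381
v 1.246 -0.602 -2.112
v 3.529 -0.865 0.972
v 4.405 -0.74 0.178
v 3.155 -2.62 0.282
v 4.031 -2.495 -0.512
v 4.287 -2.601 0.644
v 4.518 -1.517 1.07
v 3.042 -1.843 -0.61
v 3.273 -0.759 -0.184
v 4.104 -1.344 -0.799
v 4.873 -1.813 -0.024
v 2.687 -1.547 0.484
v 3.456 -2.016 1.259
v 4 -0.648 0.636
v 3.56 -2.712 -0.176
v 3.71 -2.774 0.504
v 4.225 -2.701 0.037
v 4.066 -1.105 1.16
v 4.581 -1.032 0.694
v 4.511 -2.126 0.967
v 2.979 -2.328 -0.234
v 3.494 -2.255 -0.7
v 3.335 -0.659 0.423
v 3.85 -0.586 -0.044
v 3.049 -1.234 -0.507
v 4.338 -0.93 -0.405
v 4.118 -1.962 -0.811
v 3.537 -1.579 -0.869
v 3.673 -0.941 -0.618
v 4.79 -1.206 0.05
v 4.57 -2.237 -0.355
v 4.72 -2.3 0.324
v 4.856 -1.662 0.574
v 4.613 -1.561 -0.524
v 2.99 -1.123 0.815
v 2.77 -2.154 0.41
v 2.704 -1.698 -0.114
v 2.84 -1.06 0.136
v 3.442 -1.398 1.271
v 3.222 -2.43 0.865
v 3.887 -2.419 1.078
v 4.023 -1.781 1.329
v 2.947 -1.799 0.984
f 2 4 1
f 5 2 1
f 1 4 3
f 3 5 1
f 2 8 4
f 6 2 5
f 6 8 2
f 4 8 3
f 7 5 3
f 3 8 7
f 7 6 5
f 8 6 7
f 10 9 12
f 10 12 11
f 12 9 13
f 12 13 11
f 13 9 14
f 13 14 11
f 14 9 15
f 14 15 11
f 15 9 16
f 15 16 11
f 16 9 17
f 16 17 11
f 17 9 18
f 17 18 11
f 18 9 19
f 18 19 11
f 19 9 20
f 19 20 11
f 20 9 21
f 20 21 11
f 21 9 22
f 21 22 11
f 22 9 23
f 22 23 11
f 23 9 24
f 23 24 11
f 24 9 25
f 24 25 11
f 25 9 26
f 25 26 11
f 26 9 10
f 26 10 11
f 27 64 43
f 64 38 67
f 43 67 32
f 64 67 43
f 27 43 39
f 43 32 44
f 39 44 28
f 43 44 39
f 27 39 48
f 39 28 49
f 48 49 34
f 39 49 48
f 27 48 60
f 48 34 63
f 60 63 37
f 48 63 60
f 27 60 64
f 60 37 68
f 64 68 38
f 60 68 64
f 28 44 55
f 44 32 58
f 55 58 36
f 44 58 55
f 32 67 45
f 67 38 66
f 45 66 31
f 67 66 45
f 38 68 65
f 68 37 61
f 65 61 29
f 68 61 65
f 37 63 62
f 63 34 50
f 62 50 33
f 63 50 62
f 34 49 54
f 49 28 51
f 54 51 35
f 49 51 54
f 30 56 42
f 56 36 57
f 42 57 31
f 56 57 42
f 30 42 40
f 42 31 41
f 40 41 29
f 42 41 40
f 30 40 47
f 40 29 46
f 47 46 33
f 40 46 47
f 30 47 52
f 47 33 53
f 52 53 35
f 47 53 52
f 30 52 56
f 52 35 59
f 56 59 36
f 52 59 56
f 31 57 45
f 57 36 58
f 45 58 32
f 57 58 45
f 29 41 65
f 41 31 66
f 65 66 38
f 41 66 65
f 33 46 62
f 46 29 61
f 62 61 37
f 46 61 62
f 35 53 54
f 53 33 50
f 54 50 34
f 53 50 54
f 36 59 55
f 59 35 51
f 55 51 28
f 59 51 55



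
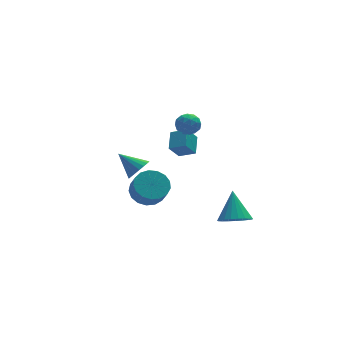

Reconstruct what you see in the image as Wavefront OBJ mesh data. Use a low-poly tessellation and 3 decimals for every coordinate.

v -1.775 2.316 -3.496
v -0.738 2.396 -3.486
v -0.688 1.644 -2.515
v -1.725 1.564 -2.524
v -0.889 2.768 -3.191
v -0.839 2.015 -2.22
v -1.242 3.036 -2.966
v -1.193 2.283 -1.994
v -1.718 3.139 -2.862
v -1.669 2.386 -1.89
v -2.207 3.053 -2.903
v -2.157 2.301 -1.931
v -2.596 2.799 -3.08
v -2.547 2.047 -2.108
v -2.798 2.435 -3.352
v -2.749 1.682 -2.381
v -2.765 2.043 -3.658
v -2.716 1.29 -2.686
v -2.505 1.713 -3.926
v -2.456 0.961 -2.954
v -2.078 1.522 -4.095
v -2.029 0.77 -3.124
v -1.581 1.513 -4.128
v -1.532 0.761 -3.156
v -1.129 1.688 -4.015
v -1.08 0.935 -3.044
v -0.825 2.007 -3.784
v -0.775 1.254 -2.812
v 1.002 -4.12 -2.199
v 1.846 -4.483 -2.058
v 1.258 -2.96 -0.741
v 1.923 -4.194 -2.302
v 1.841 -3.891 -2.528
v 1.614 -3.628 -2.698
v 1.28 -3.45 -2.781
v 0.899 -3.387 -2.763
v 0.536 -3.452 -2.648
v 0.253 -3.632 -2.455
v 0.099 -3.896 -2.218
v 0.102 -4.199 -1.978
v 0.26 -4.488 -1.776
v 0.547 -4.713 -1.647
v 0.912 -4.836 -1.613
v 1.292 -4.835 -1.681
v 1.623 -4.71 -1.838
v -1.463 -1.643 4.063
v -1.07 -1.22 3.623
v -0.49 -2.22 4.377
v -0.097 -1.797 3.937
v -0.396 -1.518 4.536
v -0.997 -1.162 4.342
v -0.563 -2.278 3.658
v -1.164 -1.922 3.464
v -0.514 -1.613 3.372
v -0.411 -1.143 3.915
v -1.149 -2.297 4.085
v -1.046 -1.827 4.628
v -1.352 -1.381 3.816
v -0.208 -2.059 4.184
v -0.384 -1.895 4.537
v -0.153 -1.647 4.278
v -1.309 -1.346 4.238
v -1.078 -1.098 3.98
v -0.682 -1.273 4.517
v -0.482 -2.342 4.02
v -0.251 -2.094 3.762
v -1.407 -1.793 3.722
v -1.176 -1.545 3.463
v -0.878 -2.167 3.483
v -0.794 -1.363 3.409
v -0.222 -1.703 3.594
v -0.496 -1.985 3.43
v -0.85 -1.776 3.316
v -0.733 -1.087 3.729
v -0.162 -1.427 3.913
v -0.337 -1.262 4.266
v -0.69 -1.053 4.152
v -0.407 -1.318 3.581
v -1.398 -2.013 4.087
v -0.827 -2.353 4.271
v -0.87 -2.387 3.848
v -1.223 -2.178 3.734
v -1.338 -1.737 4.406
v -0.766 -2.077 4.591
v -0.71 -1.664 4.684
v -1.064 -1.455 4.57
v -1.153 -2.122 4.419
v -3.364 -1.482 0.879
v -2.723 -1.201 1.224
v -4.216 -0.618 1.761
v -2.772 -0.981 0.96
v -2.938 -0.86 0.68
v -3.189 -0.862 0.44
v -3.474 -0.987 0.287
v -3.738 -1.21 0.251
v -3.927 -1.487 0.34
v -4.005 -1.763 0.535
v -3.956 -1.984 0.799
v -3.79 -2.105 1.078
v -3.539 -2.103 1.319
v -3.254 -1.978 1.472
v -2.99 -1.754 1.508
v -2.801 -1.477 1.419
v -1.287 -2.873 3.157
v -0.886 -1.913 3.735
v -2.021 -2.333 2.769
v -1.62 -1.374 3.347
v -0.66 -2.626 2.313
v -0.259 -1.667 2.891
v -1.394 -2.087 1.925
v -0.993 -1.127 2.503
f 2 1 5
f 2 5 3
f 3 5 6
f 3 6 4
f 5 1 7
f 5 7 6
f 6 7 8
f 6 8 4
f 7 1 9
f 7 9 8
f 8 9 10
f 8 10 4
f 9 1 11
f 9 11 10
f 10 11 12
f 10 12 4
f 11 1 13
f 11 13 12
f 12 13 14
f 12 14 4
f 13 1 15
f 13 15 14
f 14 15 16
f 14 16 4
f 15 1 17
f 15 17 16
f 16 17 18
f 16 18 4
f 17 1 19
f 17 19 18
f 18 19 20
f 18 20 4
f 19 1 21
f 19 21 20
f 20 21 22
f 20 22 4
f 21 1 23
f 21 23 22
f 22 23 24
f 22 24 4
f 23 1 25
f 23 25 24
f 24 25 26
f 24 26 4
f 25 1 27
f 25 27 26
f 26 27 28
f 26 28 4
f 27 1 2
f 27 2 28
f 28 2 3
f 28 3 4
f 30 29 32
f 30 32 31
f 32 29 33
f 32 33 31
f 33 29 34
f 33 34 31
f 34 29 35
f 34 35 31
f 35 29 36
f 35 36 31
f 36 29 37
f 36 37 31
f 37 29 38
f 37 38 31
f 38 29 39
f 38 39 31
f 39 29 40
f 39 40 31
f 40 29 41
f 40 41 31
f 41 29 42
f 41 42 31
f 42 29 43
f 42 43 31
f 43 29 44
f 43 44 31
f 44 29 45
f 44 45 31
f 45 29 30
f 45 30 31
f 46 83 62
f 83 57 86
f 62 86 51
f 83 86 62
f 46 62 58
f 62 51 63
f 58 63 47
f 62 63 58
f 46 58 67
f 58 47 68
f 67 68 53
f 58 68 67
f 46 67 79
f 67 53 82
f 79 82 56
f 67 82 79
f 46 79 83
f 79 56 87
f 83 87 57
f 79 87 83
f 47 63 74
f 63 51 77
f 74 77 55
f 63 77 74
f 51 86 64
f 86 57 85
f 64 85 50
f 86 85 64
f 57 87 84
f 87 56 80
f 84 80 48
f 87 80 84
f 56 82 81
f 82 53 69
f 81 69 52
f 82 69 81
f 53 68 73
f 68 47 70
f 73 70 54
f 68 70 73
f 49 75 61
f 75 55 76
f 61 76 50
f 75 76 61
f 49 61 59
f 61 50 60
f 59 60 48
f 61 60 59
f 49 59 66
f 59 48 65
f 66 65 52
f 59 65 66
f 49 66 71
f 66 52 72
f 71 72 54
f 66 72 71
f 49 71 75
f 71 54 78
f 75 78 55
f 71 78 75
f 50 76 64
f 76 55 77
f 64 77 51
f 76 77 64
f 48 60 84
f 60 50 85
f 84 85 57
f 60 85 84
f 52 65 81
f 65 48 80
f 81 80 56
f 65 80 81
f 54 72 73
f 72 52 69
f 73 69 53
f 72 69 73
f 55 78 74
f 78 54 70
f 74 70 47
f 78 70 74
f 89 88 91
f 89 91 90
f 91 88 92
f 91 92 90
f 92 88 93
f 92 93 90
f 93 88 94
f 93 94 90
f 94 88 95
f 94 95 90
f 95 88 96
f 95 96 90
f 96 88 97
f 96 97 90
f 97 88 98
f 97 98 90
f 98 88 99
f 98 99 90
f 99 88 100
f 99 100 90
f 100 88 101
f 100 101 90
f 101 88 102
f 101 102 90
f 102 88 103
f 102 103 90
f 103 88 89
f 103 89 90
f 105 107 104
f 108 105 104
f 104 107 106
f 106 108 104
f 105 111 107
f 109 105 108
f 109 111 105
f 107 111 106
f 110 108 106
f 106 111 110
f 110 109 108
f 111 109 110



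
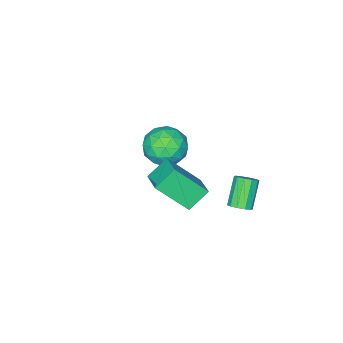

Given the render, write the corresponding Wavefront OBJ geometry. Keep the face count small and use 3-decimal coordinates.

v 0.076 2.08 -2.054
v -0.887 2.32 -1.246
v 0.721 3.207 -1.619
v -0.242 3.447 -0.811
v 1.042 0.953 -0.569
v 0.079 1.193 0.239
v 1.687 2.08 -0.134
v 0.724 2.32 0.674
v -2.812 -1.957 -4.614
v -2.253 -2.482 -3.72
v -4.487 -2.318 -3.78
v -3.928 -2.843 -2.886
v -3.839 -1.678 -3.033
v -2.804 -1.455 -3.548
v -3.936 -3.345 -3.952
v -2.901 -3.122 -4.467
v -2.948 -3.34 -3.311
v -2.888 -2.31 -2.743
v -3.852 -2.49 -4.757
v -3.792 -1.46 -4.189
v -2.386 -2.188 -4.24
v -4.354 -2.612 -3.26
v -4.302 -1.928 -3.346
v -3.974 -2.236 -2.821
v -2.709 -1.584 -4.139
v -2.381 -1.893 -3.614
v -3.313 -1.42 -3.21
v -4.359 -2.907 -3.886
v -4.031 -3.216 -3.361
v -2.766 -2.564 -4.679
v -2.438 -2.872 -4.154
v -3.427 -3.38 -4.29
v -2.466 -3.001 -3.474
v -3.45 -3.213 -2.984
v -3.455 -3.508 -3.61
v -2.847 -3.377 -3.913
v -2.431 -2.395 -3.14
v -3.415 -2.608 -2.65
v -3.362 -1.923 -2.737
v -2.754 -1.792 -3.04
v -2.839 -2.9 -2.9
v -3.325 -2.192 -4.85
v -4.309 -2.405 -4.36
v -3.986 -3.008 -4.46
v -3.378 -2.877 -4.763
v -3.29 -1.587 -4.516
v -4.274 -1.799 -4.026
v -3.893 -1.423 -3.587
v -3.285 -1.292 -3.89
v -3.901 -1.9 -4.6
v -2.197 3.52 -3.367
v -1.729 3.376 -3.057
v -2.654 2.895 -1.883
v -3.123 3.04 -2.193
v -1.811 3.717 -2.982
v -2.736 3.236 -1.808
v -2.04 3.983 -3.054
v -2.965 3.502 -1.88
v -2.33 4.072 -3.245
v -3.255 3.591 -2.072
v -2.569 3.95 -3.483
v -3.494 3.47 -2.31
v -2.666 3.665 -3.677
v -3.591 3.184 -2.503
v -2.584 3.324 -3.752
v -3.509 2.843 -2.578
v -2.355 3.058 -3.68
v -3.28 2.577 -2.506
v -2.065 2.969 -3.488
v -2.99 2.488 -2.315
v -1.826 3.09 -3.25
v -2.751 2.61 -2.077
f 2 4 1
f 5 2 1
f 1 4 3
f 3 5 1
f 2 8 4
f 6 2 5
f 6 8 2
f 4 8 3
f 7 5 3
f 3 8 7
f 7 6 5
f 8 6 7
f 9 46 25
f 46 20 49
f 25 49 14
f 46 49 25
f 9 25 21
f 25 14 26
f 21 26 10
f 25 26 21
f 9 21 30
f 21 10 31
f 30 31 16
f 21 31 30
f 9 30 42
f 30 16 45
f 42 45 19
f 30 45 42
f 9 42 46
f 42 19 50
f 46 50 20
f 42 50 46
f 10 26 37
f 26 14 40
f 37 40 18
f 26 40 37
f 14 49 27
f 49 20 48
f 27 48 13
f 49 48 27
f 20 50 47
f 50 19 43
f 47 43 11
f 50 43 47
f 19 45 44
f 45 16 32
f 44 32 15
f 45 32 44
f 16 31 36
f 31 10 33
f 36 33 17
f 31 33 36
f 12 38 24
f 38 18 39
f 24 39 13
f 38 39 24
f 12 24 22
f 24 13 23
f 22 23 11
f 24 23 22
f 12 22 29
f 22 11 28
f 29 28 15
f 22 28 29
f 12 29 34
f 29 15 35
f 34 35 17
f 29 35 34
f 12 34 38
f 34 17 41
f 38 41 18
f 34 41 38
f 13 39 27
f 39 18 40
f 27 40 14
f 39 40 27
f 11 23 47
f 23 13 48
f 47 48 20
f 23 48 47
f 15 28 44
f 28 11 43
f 44 43 19
f 28 43 44
f 17 35 36
f 35 15 32
f 36 32 16
f 35 32 36
f 18 41 37
f 41 17 33
f 37 33 10
f 41 33 37
f 52 51 55
f 52 55 53
f 53 55 56
f 53 56 54
f 55 51 57
f 55 57 56
f 56 57 58
f 56 58 54
f 57 51 59
f 57 59 58
f 58 59 60
f 58 60 54
f 59 51 61
f 59 61 60
f 60 61 62
f 60 62 54
f 61 51 63
f 61 63 62
f 62 63 64
f 62 64 54
f 63 51 65
f 63 65 64
f 64 65 66
f 64 66 54
f 65 51 67
f 65 67 66
f 66 67 68
f 66 68 54
f 67 51 69
f 67 69 68
f 68 69 70
f 68 70 54
f 69 51 71
f 69 71 70
f 70 71 72
f 70 72 54
f 71 51 52
f 71 52 72
f 72 52 53
f 72 53 54



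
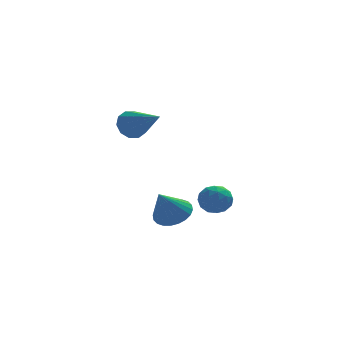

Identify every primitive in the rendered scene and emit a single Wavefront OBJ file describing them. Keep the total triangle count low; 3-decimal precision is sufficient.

v 0.206 -2.327 1.688
v 0.793 -2.297 1.174
v 1.154 -4.013 2.672
v 0.907 -2.015 1.548
v 0.754 -1.852 1.975
v 0.391 -1.87 2.292
v -0.042 -2.063 2.378
v -0.38 -2.357 2.201
v -0.495 -2.64 1.827
v -0.341 -2.803 1.4
v 0.021 -2.784 1.083
v 0.455 -2.591 0.997
v 4.259 -1.087 -3.201
v 4.709 -1.785 -3.215
v 3.131 -1.815 -3.145
v 3.581 -2.513 -3.159
v 3.601 -2.019 -2.491
v 4.298 -1.569 -2.526
v 3.542 -2.031 -3.834
v 4.239 -1.581 -3.869
v 4.266 -2.368 -3.606
v 4.303 -2.361 -2.777
v 3.537 -1.239 -3.583
v 3.574 -1.232 -2.754
v 4.583 -1.372 -3.213
v 3.257 -2.228 -3.147
v 3.269 -1.938 -2.754
v 3.533 -2.348 -2.763
v 4.342 -1.245 -2.808
v 4.606 -1.655 -2.816
v 3.955 -1.793 -2.391
v 3.234 -1.945 -3.544
v 3.498 -2.355 -3.552
v 4.307 -1.252 -3.597
v 4.571 -1.662 -3.606
v 3.885 -1.807 -3.969
v 4.587 -2.125 -3.451
v 3.924 -2.553 -3.418
v 3.901 -2.27 -3.815
v 4.311 -2.005 -3.835
v 4.609 -2.121 -2.964
v 3.946 -2.549 -2.93
v 3.958 -2.259 -2.538
v 4.367 -1.994 -2.558
v 4.348 -2.464 -3.193
v 3.894 -1.051 -3.43
v 3.231 -1.479 -3.396
v 3.473 -1.606 -3.802
v 3.882 -1.341 -3.822
v 3.916 -1.047 -2.942
v 3.253 -1.475 -2.909
v 3.529 -1.595 -2.525
v 3.939 -1.33 -2.545
v 3.492 -1.136 -3.167
v 2.093 -1.438 -4.01
v 2.936 -1.465 -3.597
v 1.387 -2.042 -2.61
v 2.824 -1.128 -3.507
v 2.601 -0.837 -3.495
v 2.3 -0.638 -3.56
v 1.967 -0.561 -3.694
v 1.654 -0.617 -3.876
v 1.407 -0.798 -4.079
v 1.265 -1.076 -4.271
v 1.249 -1.41 -4.423
v 1.361 -1.747 -4.512
v 1.585 -2.038 -4.525
v 1.886 -2.237 -4.459
v 2.218 -2.314 -4.325
v 2.531 -2.258 -4.143
v 2.778 -2.077 -3.941
v 2.92 -1.799 -3.749
f 2 1 4
f 2 4 3
f 4 1 5
f 4 5 3
f 5 1 6
f 5 6 3
f 6 1 7
f 6 7 3
f 7 1 8
f 7 8 3
f 8 1 9
f 8 9 3
f 9 1 10
f 9 10 3
f 10 1 11
f 10 11 3
f 11 1 12
f 11 12 3
f 12 1 2
f 12 2 3
f 13 50 29
f 50 24 53
f 29 53 18
f 50 53 29
f 13 29 25
f 29 18 30
f 25 30 14
f 29 30 25
f 13 25 34
f 25 14 35
f 34 35 20
f 25 35 34
f 13 34 46
f 34 20 49
f 46 49 23
f 34 49 46
f 13 46 50
f 46 23 54
f 50 54 24
f 46 54 50
f 14 30 41
f 30 18 44
f 41 44 22
f 30 44 41
f 18 53 31
f 53 24 52
f 31 52 17
f 53 52 31
f 24 54 51
f 54 23 47
f 51 47 15
f 54 47 51
f 23 49 48
f 49 20 36
f 48 36 19
f 49 36 48
f 20 35 40
f 35 14 37
f 40 37 21
f 35 37 40
f 16 42 28
f 42 22 43
f 28 43 17
f 42 43 28
f 16 28 26
f 28 17 27
f 26 27 15
f 28 27 26
f 16 26 33
f 26 15 32
f 33 32 19
f 26 32 33
f 16 33 38
f 33 19 39
f 38 39 21
f 33 39 38
f 16 38 42
f 38 21 45
f 42 45 22
f 38 45 42
f 17 43 31
f 43 22 44
f 31 44 18
f 43 44 31
f 15 27 51
f 27 17 52
f 51 52 24
f 27 52 51
f 19 32 48
f 32 15 47
f 48 47 23
f 32 47 48
f 21 39 40
f 39 19 36
f 40 36 20
f 39 36 40
f 22 45 41
f 45 21 37
f 41 37 14
f 45 37 41
f 56 55 58
f 56 58 57
f 58 55 59
f 58 59 57
f 59 55 60
f 59 60 57
f 60 55 61
f 60 61 57
f 61 55 62
f 61 62 57
f 62 55 63
f 62 63 57
f 63 55 64
f 63 64 57
f 64 55 65
f 64 65 57
f 65 55 66
f 65 66 57
f 66 55 67
f 66 67 57
f 67 55 68
f 67 68 57
f 68 55 69
f 68 69 57
f 69 55 70
f 69 70 57
f 70 55 71
f 70 71 57
f 71 55 72
f 71 72 57
f 72 55 56
f 72 56 57



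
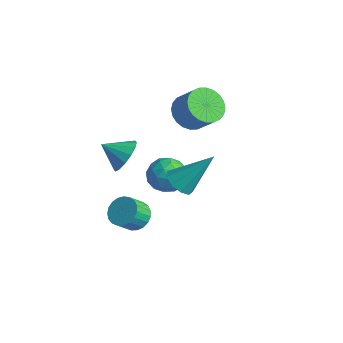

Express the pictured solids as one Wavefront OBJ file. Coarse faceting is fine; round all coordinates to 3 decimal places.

v -1.428 3.341 0.831
v -0.731 3.142 0.216
v 0.184 3.261 1.214
v -0.512 3.459 1.829
v -0.749 3.511 0.188
v 0.166 3.63 1.187
v -0.87 3.854 0.258
v 0.045 3.973 1.257
v -1.076 4.119 0.416
v -0.16 4.238 1.414
v -1.336 4.266 0.636
v -0.42 4.385 1.635
v -1.609 4.272 0.886
v -0.693 4.39 1.885
v -1.855 4.135 1.128
v -0.939 4.254 2.127
v -2.036 3.878 1.324
v -1.12 3.997 2.323
v -2.124 3.539 1.446
v -1.209 3.658 2.444
v -2.106 3.17 1.473
v -1.191 3.289 2.472
v -1.985 2.827 1.403
v -1.07 2.946 2.402
v -1.78 2.562 1.246
v -0.864 2.681 2.244
v -1.52 2.415 1.025
v -0.604 2.534 2.024
v -1.247 2.41 0.775
v -0.331 2.528 1.774
v -1.001 2.546 0.533
v -0.085 2.665 1.532
v -0.82 2.803 0.337
v 0.096 2.922 1.336
v -2.759 0.768 -1.597
v -2.079 0.217 -1.313
v -3.581 0.092 -0.943
v -2.103 0.562 -0.986
v -2.302 0.962 -0.822
v -2.624 1.311 -0.867
v -2.981 1.514 -1.107
v -3.279 1.517 -1.478
v -3.438 1.32 -1.881
v -3.414 0.974 -2.209
v -3.215 0.574 -2.372
v -2.894 0.226 -2.328
v -2.536 0.022 -2.088
v -2.238 0.019 -1.716
v -2.002 3.052 -3.584
v -1.351 3.073 -2.853
v -2.149 1.487 -3.407
v -1.498 1.508 -2.676
v -2.382 1.91 -2.557
v -2.291 2.878 -2.666
v -1.209 1.682 -3.594
v -1.118 2.65 -3.703
v -0.862 2.227 -2.86
v -1.586 2.368 -2.219
v -1.914 2.192 -4.041
v -2.638 2.333 -3.4
v -1.664 3.2 -3.234
v -1.836 1.36 -3.026
v -2.356 1.596 -2.955
v -1.974 1.609 -2.526
v -2.216 3.085 -3.124
v -1.834 3.098 -2.695
v -2.439 2.414 -2.52
v -1.666 1.462 -3.565
v -1.284 1.475 -3.136
v -1.526 2.951 -3.734
v -1.144 2.964 -3.305
v -1.061 2.146 -3.74
v -0.994 2.715 -2.809
v -1.08 1.795 -2.705
v -0.91 1.898 -3.244
v -0.856 2.466 -3.308
v -1.42 2.798 -2.432
v -1.506 1.878 -2.328
v -2.025 2.114 -2.257
v -1.972 2.683 -2.322
v -1.132 2.3 -2.436
v -1.994 2.682 -3.932
v -2.08 1.762 -3.828
v -1.528 1.877 -3.938
v -1.475 2.446 -4.003
v -2.42 2.765 -3.555
v -2.506 1.845 -3.451
v -2.644 2.094 -2.952
v -2.59 2.662 -3.016
v -2.368 2.26 -3.824
v 2.286 -0.516 0.789
v 2.875 -0.961 0.84
v 3.054 0.676 2.311
v 2.965 -0.592 0.506
v 2.737 -0.188 0.304
v 2.298 0.063 0.329
v 1.853 0.043 0.57
v 1.611 -0.239 0.913
v 1.684 -0.65 1.199
v 2.039 -0.999 1.293
v 2.509 -1.122 1.151
v -1.11 -0.041 -4.174
v -0.65 0.404 -3.745
v -0.67 -0.335 -2.958
v -1.13 -0.779 -3.386
v -0.941 0.505 -3.658
v -0.96 -0.234 -2.87
v -1.261 0.512 -3.659
v -1.28 -0.227 -2.872
v -1.555 0.423 -3.75
v -1.575 -0.315 -2.962
v -1.772 0.254 -3.913
v -1.792 -0.484 -3.126
v -1.875 0.035 -4.122
v -1.894 -0.704 -3.335
v -1.845 -0.198 -4.34
v -1.865 -0.937 -3.553
v -1.689 -0.404 -4.529
v -1.708 -1.143 -3.741
v -1.432 -0.547 -4.657
v -1.452 -1.286 -3.869
v -1.12 -0.602 -4.701
v -1.139 -1.341 -3.913
v -0.806 -0.56 -4.654
v -0.825 -1.299 -3.866
v -0.545 -0.429 -4.524
v -0.564 -1.167 -3.736
v -0.381 -0.23 -4.333
v -0.401 -0.969 -3.546
v -0.344 0.002 -4.115
v -0.363 -0.737 -3.328
v -0.439 0.226 -3.907
v -0.458 -0.513 -3.12
f 2 1 5
f 2 5 3
f 3 5 6
f 3 6 4
f 5 1 7
f 5 7 6
f 6 7 8
f 6 8 4
f 7 1 9
f 7 9 8
f 8 9 10
f 8 10 4
f 9 1 11
f 9 11 10
f 10 11 12
f 10 12 4
f 11 1 13
f 11 13 12
f 12 13 14
f 12 14 4
f 13 1 15
f 13 15 14
f 14 15 16
f 14 16 4
f 15 1 17
f 15 17 16
f 16 17 18
f 16 18 4
f 17 1 19
f 17 19 18
f 18 19 20
f 18 20 4
f 19 1 21
f 19 21 20
f 20 21 22
f 20 22 4
f 21 1 23
f 21 23 22
f 22 23 24
f 22 24 4
f 23 1 25
f 23 25 24
f 24 25 26
f 24 26 4
f 25 1 27
f 25 27 26
f 26 27 28
f 26 28 4
f 27 1 29
f 27 29 28
f 28 29 30
f 28 30 4
f 29 1 31
f 29 31 30
f 30 31 32
f 30 32 4
f 31 1 33
f 31 33 32
f 32 33 34
f 32 34 4
f 33 1 2
f 33 2 34
f 34 2 3
f 34 3 4
f 36 35 38
f 36 38 37
f 38 35 39
f 38 39 37
f 39 35 40
f 39 40 37
f 40 35 41
f 40 41 37
f 41 35 42
f 41 42 37
f 42 35 43
f 42 43 37
f 43 35 44
f 43 44 37
f 44 35 45
f 44 45 37
f 45 35 46
f 45 46 37
f 46 35 47
f 46 47 37
f 47 35 48
f 47 48 37
f 48 35 36
f 48 36 37
f 49 86 65
f 86 60 89
f 65 89 54
f 86 89 65
f 49 65 61
f 65 54 66
f 61 66 50
f 65 66 61
f 49 61 70
f 61 50 71
f 70 71 56
f 61 71 70
f 49 70 82
f 70 56 85
f 82 85 59
f 70 85 82
f 49 82 86
f 82 59 90
f 86 90 60
f 82 90 86
f 50 66 77
f 66 54 80
f 77 80 58
f 66 80 77
f 54 89 67
f 89 60 88
f 67 88 53
f 89 88 67
f 60 90 87
f 90 59 83
f 87 83 51
f 90 83 87
f 59 85 84
f 85 56 72
f 84 72 55
f 85 72 84
f 56 71 76
f 71 50 73
f 76 73 57
f 71 73 76
f 52 78 64
f 78 58 79
f 64 79 53
f 78 79 64
f 52 64 62
f 64 53 63
f 62 63 51
f 64 63 62
f 52 62 69
f 62 51 68
f 69 68 55
f 62 68 69
f 52 69 74
f 69 55 75
f 74 75 57
f 69 75 74
f 52 74 78
f 74 57 81
f 78 81 58
f 74 81 78
f 53 79 67
f 79 58 80
f 67 80 54
f 79 80 67
f 51 63 87
f 63 53 88
f 87 88 60
f 63 88 87
f 55 68 84
f 68 51 83
f 84 83 59
f 68 83 84
f 57 75 76
f 75 55 72
f 76 72 56
f 75 72 76
f 58 81 77
f 81 57 73
f 77 73 50
f 81 73 77
f 92 91 94
f 92 94 93
f 94 91 95
f 94 95 93
f 95 91 96
f 95 96 93
f 96 91 97
f 96 97 93
f 97 91 98
f 97 98 93
f 98 91 99
f 98 99 93
f 99 91 100
f 99 100 93
f 100 91 101
f 100 101 93
f 101 91 92
f 101 92 93
f 103 102 106
f 103 106 104
f 104 106 107
f 104 107 105
f 106 102 108
f 106 108 107
f 107 108 109
f 107 109 105
f 108 102 110
f 108 110 109
f 109 110 111
f 109 111 105
f 110 102 112
f 110 112 111
f 111 112 113
f 111 113 105
f 112 102 114
f 112 114 113
f 113 114 115
f 113 115 105
f 114 102 116
f 114 116 115
f 115 116 117
f 115 117 105
f 116 102 118
f 116 118 117
f 117 118 119
f 117 119 105
f 118 102 120
f 118 120 119
f 119 120 121
f 119 121 105
f 120 102 122
f 120 122 121
f 121 122 123
f 121 123 105
f 122 102 124
f 122 124 123
f 123 124 125
f 123 125 105
f 124 102 126
f 124 126 125
f 125 126 127
f 125 127 105
f 126 102 128
f 126 128 127
f 127 128 129
f 127 129 105
f 128 102 130
f 128 130 129
f 129 130 131
f 129 131 105
f 130 102 132
f 130 132 131
f 131 132 133
f 131 133 105
f 132 102 103
f 132 103 133
f 133 103 104
f 133 104 105



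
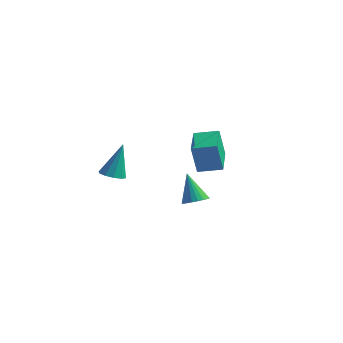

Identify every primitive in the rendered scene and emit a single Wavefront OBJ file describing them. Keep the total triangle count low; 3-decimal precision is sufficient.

v -0.521 0.123 -1.341
v -0.115 -0.283 -1.06
v -1.219 0.397 0.061
v 0.015 -0.052 -1.04
v 0.053 0.209 -1.072
v -0.009 0.456 -1.151
v -0.159 0.645 -1.263
v -0.372 0.744 -1.388
v -0.611 0.736 -1.505
v -0.834 0.621 -1.594
v -1.003 0.421 -1.639
v -1.089 0.169 -1.633
v -1.077 -0.09 -1.576
v -0.969 -0.313 -1.479
v -0.783 -0.46 -1.358
v -0.552 -0.507 -1.234
v -0.316 -0.444 -1.128
v -2.735 -2.962 0.845
v -2.179 -2.721 0.715
v -2.605 -2.358 2.515
v -2.444 -2.455 0.639
v -2.82 -2.382 0.642
v -3.164 -2.531 0.723
v -3.344 -2.844 0.85
v -3.292 -3.202 0.976
v -3.027 -3.469 1.051
v -2.651 -3.541 1.048
v -2.307 -3.393 0.968
v -2.127 -3.08 0.84
v -1.703 1.823 -0.534
v -1.842 1.526 1.012
v -2.619 3.265 -0.339
v -2.759 2.969 1.206
v -0.701 2.431 -0.326
v -0.841 2.135 1.219
v -1.618 3.874 -0.132
v -1.757 3.577 1.414
f 2 1 4
f 2 4 3
f 4 1 5
f 4 5 3
f 5 1 6
f 5 6 3
f 6 1 7
f 6 7 3
f 7 1 8
f 7 8 3
f 8 1 9
f 8 9 3
f 9 1 10
f 9 10 3
f 10 1 11
f 10 11 3
f 11 1 12
f 11 12 3
f 12 1 13
f 12 13 3
f 13 1 14
f 13 14 3
f 14 1 15
f 14 15 3
f 15 1 16
f 15 16 3
f 16 1 17
f 16 17 3
f 17 1 2
f 17 2 3
f 19 18 21
f 19 21 20
f 21 18 22
f 21 22 20
f 22 18 23
f 22 23 20
f 23 18 24
f 23 24 20
f 24 18 25
f 24 25 20
f 25 18 26
f 25 26 20
f 26 18 27
f 26 27 20
f 27 18 28
f 27 28 20
f 28 18 29
f 28 29 20
f 29 18 19
f 29 19 20
f 31 33 30
f 34 31 30
f 30 33 32
f 32 34 30
f 31 37 33
f 35 31 34
f 35 37 31
f 33 37 32
f 36 34 32
f 32 37 36
f 36 35 34
f 37 35 36



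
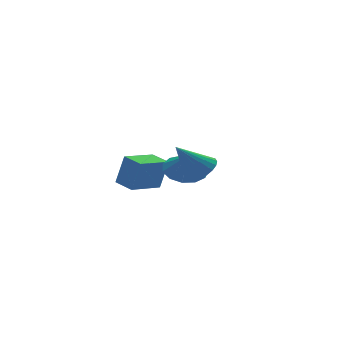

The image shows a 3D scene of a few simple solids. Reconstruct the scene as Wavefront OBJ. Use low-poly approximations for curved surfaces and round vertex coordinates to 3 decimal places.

v -0.107 1.886 -1.426
v 0.301 1.856 0.007
v -0.372 2.845 -1.33
v 0.035 2.815 0.103
v 1.465 2.365 -1.863
v 1.872 2.335 -0.43
v 1.199 3.324 -1.767
v 1.607 3.294 -0.334
v 1.305 -0.175 0.349
v 2.256 -0.089 0.454
v 1.235 -0.565 1.311
v 2.041 0.376 0.627
v 1.592 0.666 0.711
v 1.053 0.69 0.681
v 0.593 0.438 0.546
v 0.36 -0.008 0.348
v 0.427 -0.507 0.15
v 0.772 -0.901 0.016
v 1.287 -1.064 -0.013
v 1.808 -0.945 0.074
v 2.169 -0.582 0.248
v 0.642 -2.708 1.58
v 1.179 -3.03 2.045
v -0.322 -2.412 2.9
v 1.27 -2.719 2.042
v 1.253 -2.406 1.96
v 1.13 -2.145 1.811
v 0.923 -1.981 1.623
v 0.667 -1.943 1.428
v 0.407 -2.037 1.259
v 0.187 -2.247 1.145
v 0.046 -2.537 1.107
v 0.008 -2.856 1.151
v 0.08 -3.149 1.269
v 0.248 -3.367 1.441
v 0.485 -3.47 1.637
v 0.749 -3.441 1.823
v 0.995 -3.286 1.968
f 2 4 1
f 5 2 1
f 1 4 3
f 3 5 1
f 2 8 4
f 6 2 5
f 6 8 2
f 4 8 3
f 7 5 3
f 3 8 7
f 7 6 5
f 8 6 7
f 10 9 12
f 10 12 11
f 12 9 13
f 12 13 11
f 13 9 14
f 13 14 11
f 14 9 15
f 14 15 11
f 15 9 16
f 15 16 11
f 16 9 17
f 16 17 11
f 17 9 18
f 17 18 11
f 18 9 19
f 18 19 11
f 19 9 20
f 19 20 11
f 20 9 21
f 20 21 11
f 21 9 10
f 21 10 11
f 23 22 25
f 23 25 24
f 25 22 26
f 25 26 24
f 26 22 27
f 26 27 24
f 27 22 28
f 27 28 24
f 28 22 29
f 28 29 24
f 29 22 30
f 29 30 24
f 30 22 31
f 30 31 24
f 31 22 32
f 31 32 24
f 32 22 33
f 32 33 24
f 33 22 34
f 33 34 24
f 34 22 35
f 34 35 24
f 35 22 36
f 35 36 24
f 36 22 37
f 36 37 24
f 37 22 38
f 37 38 24
f 38 22 23
f 38 23 24



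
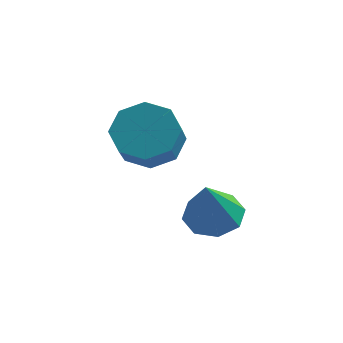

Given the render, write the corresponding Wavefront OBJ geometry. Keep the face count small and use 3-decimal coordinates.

v 1.17 0.405 2.19
v 1.965 0.09 1.777
v 2.085 -0.761 2.657
v 1.29 -0.445 3.07
v 2.094 0.613 2.265
v 2.214 -0.238 3.145
v 1.682 1.015 2.709
v 1.802 0.164 3.589
v 0.97 1.059 2.849
v 1.09 0.209 3.729
v 0.375 0.721 2.603
v 0.495 -0.13 3.483
v 0.246 0.198 2.115
v 0.366 -0.653 2.995
v 0.658 -0.204 1.671
v 0.778 -1.055 2.551
v 1.37 -0.249 1.531
v 1.49 -1.099 2.411
v 2.951 0.228 -0.283
v 3.731 -0.079 -0.421
v 2.929 -0.528 1.263
v 3.741 0.506 -0.136
v 3.287 0.927 0.064
v 2.637 0.939 0.061
v 2.17 0.534 -0.144
v 2.161 -0.051 -0.43
v 2.615 -0.472 -0.629
v 3.265 -0.484 -0.626
f 2 1 5
f 2 5 3
f 3 5 6
f 3 6 4
f 5 1 7
f 5 7 6
f 6 7 8
f 6 8 4
f 7 1 9
f 7 9 8
f 8 9 10
f 8 10 4
f 9 1 11
f 9 11 10
f 10 11 12
f 10 12 4
f 11 1 13
f 11 13 12
f 12 13 14
f 12 14 4
f 13 1 15
f 13 15 14
f 14 15 16
f 14 16 4
f 15 1 17
f 15 17 16
f 16 17 18
f 16 18 4
f 17 1 2
f 17 2 18
f 18 2 3
f 18 3 4
f 20 19 22
f 20 22 21
f 22 19 23
f 22 23 21
f 23 19 24
f 23 24 21
f 24 19 25
f 24 25 21
f 25 19 26
f 25 26 21
f 26 19 27
f 26 27 21
f 27 19 28
f 27 28 21
f 28 19 20
f 28 20 21



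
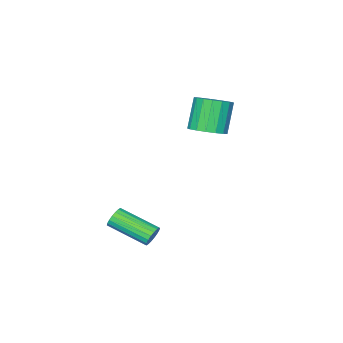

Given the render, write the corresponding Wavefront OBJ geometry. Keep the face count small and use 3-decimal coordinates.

v -0.983 -1.837 1.937
v -0.204 -2.104 2.248
v -0.939 -2.491 3.754
v -1.717 -2.223 3.443
v -0.217 -1.695 2.346
v -0.951 -2.082 3.853
v -0.405 -1.318 2.351
v -1.139 -1.705 3.858
v -0.726 -1.06 2.261
v -1.46 -1.447 3.768
v -1.105 -0.98 2.097
v -1.839 -1.367 3.604
v -1.457 -1.096 1.896
v -2.191 -1.483 3.402
v -1.699 -1.382 1.704
v -2.434 -1.769 3.211
v -1.778 -1.772 1.566
v -2.512 -2.159 3.072
v -1.675 -2.177 1.512
v -2.409 -2.563 3.019
v -1.413 -2.504 1.556
v -2.147 -2.89 3.063
v -1.052 -2.678 1.687
v -1.787 -3.064 3.194
v -0.676 -2.659 1.875
v -1.41 -3.046 3.382
v -0.37 -2.452 2.078
v -1.104 -2.839 3.584
v 3.442 -0.392 -2.093
v 3.74 -0.454 -2.539
v 4.417 -2.149 -1.853
v 4.118 -2.088 -1.407
v 3.888 -0.335 -2.391
v 4.565 -2.03 -1.705
v 3.948 -0.227 -2.185
v 4.624 -1.923 -1.499
v 3.907 -0.153 -1.96
v 4.584 -1.848 -1.274
v 3.774 -0.126 -1.761
v 4.451 -1.821 -1.075
v 3.575 -0.151 -1.629
v 4.252 -1.846 -0.943
v 3.35 -0.225 -1.588
v 4.027 -1.92 -0.902
v 3.143 -0.331 -1.647
v 3.82 -2.026 -0.961
v 2.995 -0.45 -1.795
v 3.672 -2.145 -1.109
v 2.936 -0.557 -2.001
v 3.612 -2.253 -1.315
v 2.976 -0.632 -2.226
v 3.653 -2.327 -1.54
v 3.109 -0.659 -2.425
v 3.786 -2.354 -1.739
v 3.308 -0.634 -2.557
v 3.985 -2.329 -1.871
v 3.533 -0.56 -2.598
v 4.21 -2.255 -1.912
f 2 1 5
f 2 5 3
f 3 5 6
f 3 6 4
f 5 1 7
f 5 7 6
f 6 7 8
f 6 8 4
f 7 1 9
f 7 9 8
f 8 9 10
f 8 10 4
f 9 1 11
f 9 11 10
f 10 11 12
f 10 12 4
f 11 1 13
f 11 13 12
f 12 13 14
f 12 14 4
f 13 1 15
f 13 15 14
f 14 15 16
f 14 16 4
f 15 1 17
f 15 17 16
f 16 17 18
f 16 18 4
f 17 1 19
f 17 19 18
f 18 19 20
f 18 20 4
f 19 1 21
f 19 21 20
f 20 21 22
f 20 22 4
f 21 1 23
f 21 23 22
f 22 23 24
f 22 24 4
f 23 1 25
f 23 25 24
f 24 25 26
f 24 26 4
f 25 1 27
f 25 27 26
f 26 27 28
f 26 28 4
f 27 1 2
f 27 2 28
f 28 2 3
f 28 3 4
f 30 29 33
f 30 33 31
f 31 33 34
f 31 34 32
f 33 29 35
f 33 35 34
f 34 35 36
f 34 36 32
f 35 29 37
f 35 37 36
f 36 37 38
f 36 38 32
f 37 29 39
f 37 39 38
f 38 39 40
f 38 40 32
f 39 29 41
f 39 41 40
f 40 41 42
f 40 42 32
f 41 29 43
f 41 43 42
f 42 43 44
f 42 44 32
f 43 29 45
f 43 45 44
f 44 45 46
f 44 46 32
f 45 29 47
f 45 47 46
f 46 47 48
f 46 48 32
f 47 29 49
f 47 49 48
f 48 49 50
f 48 50 32
f 49 29 51
f 49 51 50
f 50 51 52
f 50 52 32
f 51 29 53
f 51 53 52
f 52 53 54
f 52 54 32
f 53 29 55
f 53 55 54
f 54 55 56
f 54 56 32
f 55 29 57
f 55 57 56
f 56 57 58
f 56 58 32
f 57 29 30
f 57 30 58
f 58 30 31
f 58 31 32

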